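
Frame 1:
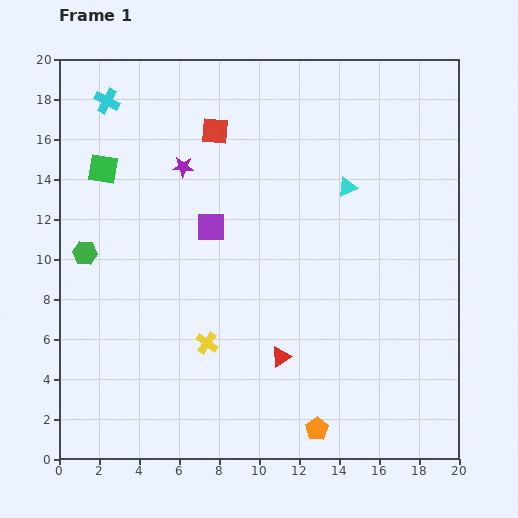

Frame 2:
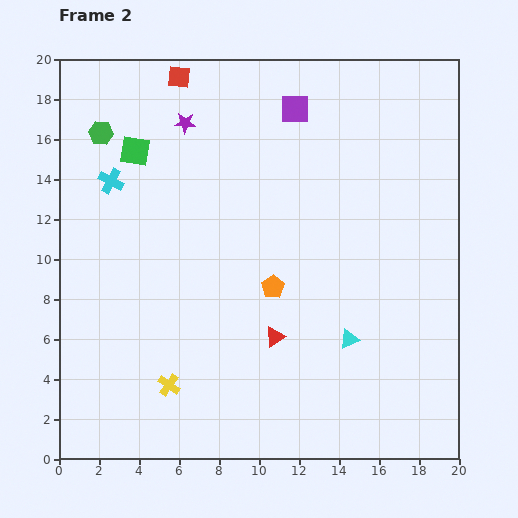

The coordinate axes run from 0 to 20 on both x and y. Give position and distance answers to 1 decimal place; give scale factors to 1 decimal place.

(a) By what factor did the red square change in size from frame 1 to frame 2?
0.8×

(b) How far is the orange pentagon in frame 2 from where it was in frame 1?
7.4

The orange pentagon moved from (12.9, 1.5) to (10.7, 8.6), a distance of √(2.2² + 7.1²) ≈ 7.4.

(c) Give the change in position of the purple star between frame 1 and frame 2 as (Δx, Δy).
(0.1, 2.2)

The purple star was at (6.2, 14.6) in frame 1 and (6.3, 16.8) in frame 2.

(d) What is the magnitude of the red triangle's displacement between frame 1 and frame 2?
1.0

The red triangle moved from (11.1, 5.1) to (10.8, 6.1), a distance of √(0.3² + 1.0²) ≈ 1.0.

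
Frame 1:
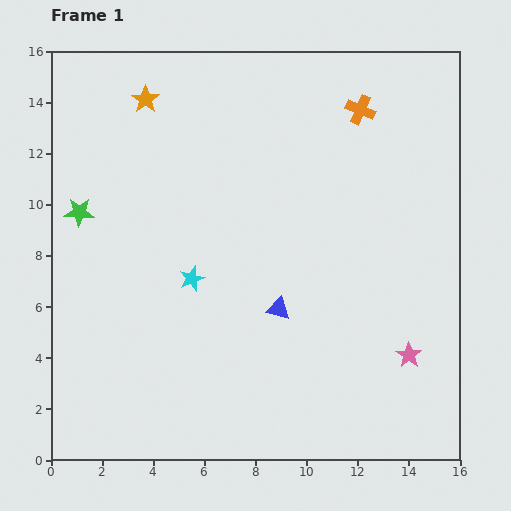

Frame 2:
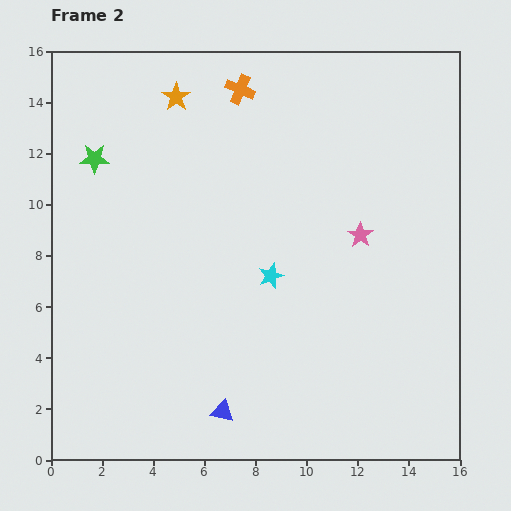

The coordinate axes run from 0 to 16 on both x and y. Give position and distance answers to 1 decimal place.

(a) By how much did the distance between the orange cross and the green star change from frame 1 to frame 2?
-5.4

Distance in frame 1: 11.7. Distance in frame 2: 6.3.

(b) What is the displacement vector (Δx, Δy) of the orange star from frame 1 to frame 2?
(1.2, 0.1)

The orange star was at (3.7, 14.1) in frame 1 and (4.9, 14.2) in frame 2.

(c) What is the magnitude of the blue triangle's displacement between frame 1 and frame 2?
4.6

The blue triangle moved from (8.9, 5.9) to (6.7, 1.9), a distance of √(2.2² + 4.0²) ≈ 4.6.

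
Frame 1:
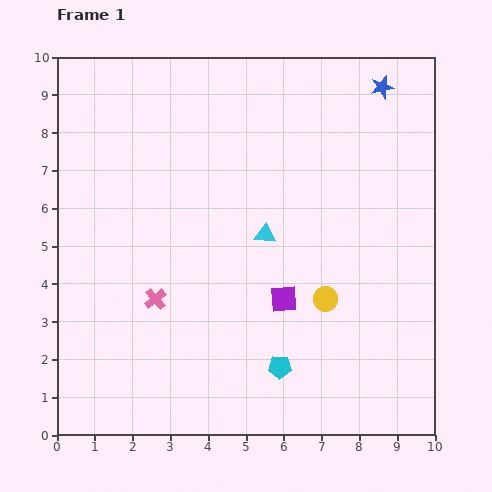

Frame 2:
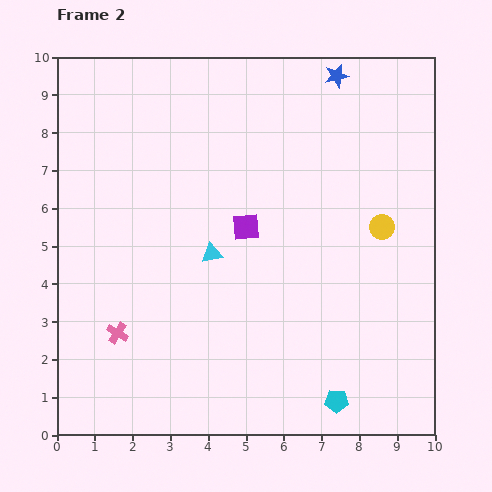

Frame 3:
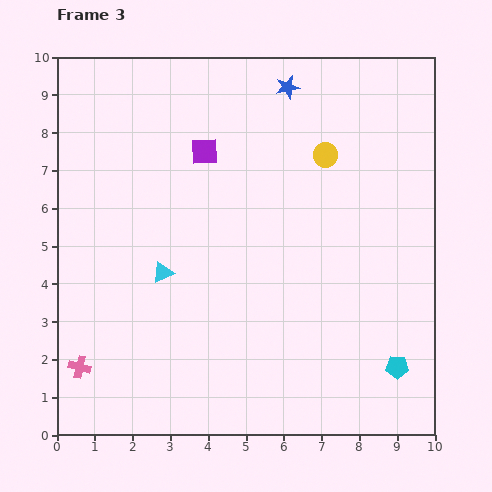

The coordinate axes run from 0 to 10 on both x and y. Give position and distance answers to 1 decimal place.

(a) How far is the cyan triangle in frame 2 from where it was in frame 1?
1.5

The cyan triangle moved from (5.5, 5.3) to (4.1, 4.8), a distance of √(1.4² + 0.5²) ≈ 1.5.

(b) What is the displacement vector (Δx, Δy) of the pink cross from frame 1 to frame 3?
(-2.0, -1.8)

The pink cross was at (2.6, 3.6) in frame 1 and (0.6, 1.8) in frame 3.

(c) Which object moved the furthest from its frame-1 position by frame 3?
the purple square

(moved 4.4; next 3.8)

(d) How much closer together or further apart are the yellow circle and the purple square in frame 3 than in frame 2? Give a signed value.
-0.4

Distance in frame 2: 3.6. Distance in frame 3: 3.2.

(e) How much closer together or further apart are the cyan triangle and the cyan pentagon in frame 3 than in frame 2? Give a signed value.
+1.6

Distance in frame 2: 5.1. Distance in frame 3: 6.7.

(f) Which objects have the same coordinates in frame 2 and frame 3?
none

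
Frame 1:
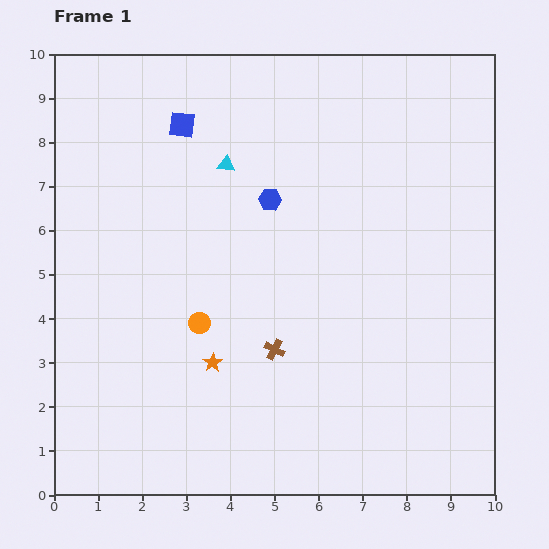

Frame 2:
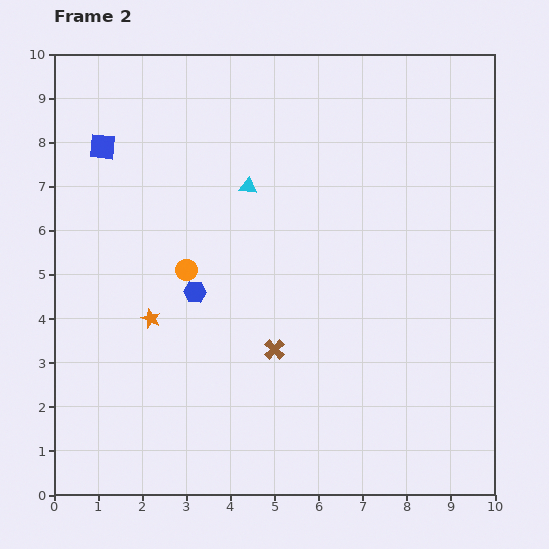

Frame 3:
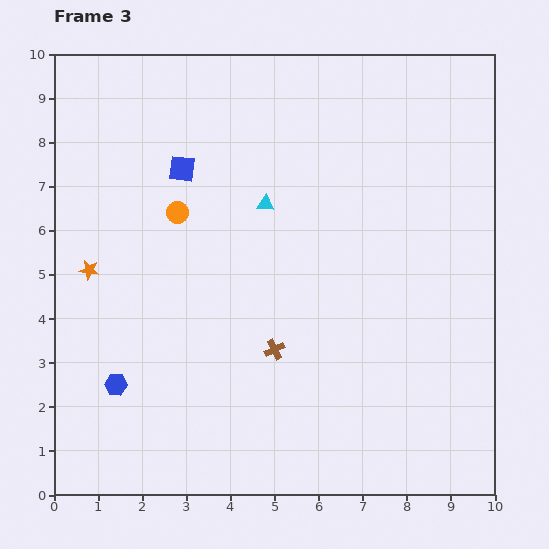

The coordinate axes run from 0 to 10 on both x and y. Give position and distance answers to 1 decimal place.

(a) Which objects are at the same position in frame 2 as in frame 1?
the brown cross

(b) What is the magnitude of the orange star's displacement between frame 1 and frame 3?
3.5

The orange star moved from (3.6, 3.0) to (0.8, 5.1), a distance of √(2.8² + 2.1²) ≈ 3.5.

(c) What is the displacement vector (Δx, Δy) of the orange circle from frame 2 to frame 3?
(-0.2, 1.3)

The orange circle was at (3.0, 5.1) in frame 2 and (2.8, 6.4) in frame 3.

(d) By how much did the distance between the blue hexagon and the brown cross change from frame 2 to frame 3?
+1.5

Distance in frame 2: 2.2. Distance in frame 3: 3.7.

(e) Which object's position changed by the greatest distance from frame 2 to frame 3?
the blue hexagon

(moved 2.8; next 1.9)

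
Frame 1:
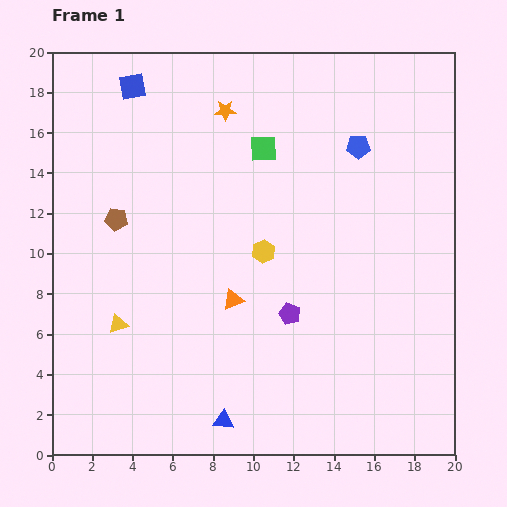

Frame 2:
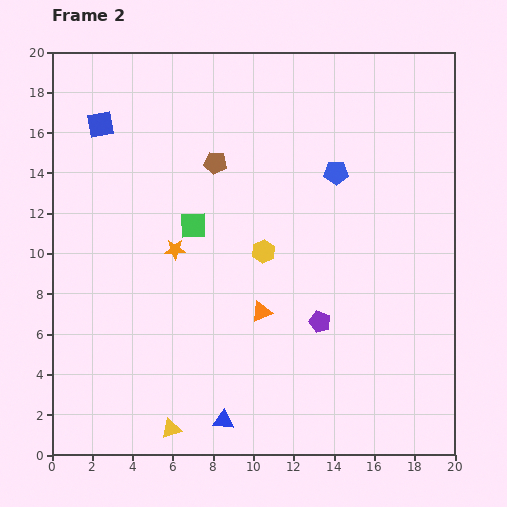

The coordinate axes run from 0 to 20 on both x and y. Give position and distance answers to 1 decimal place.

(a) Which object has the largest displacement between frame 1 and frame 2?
the orange star

(moved 7.3; next 5.8)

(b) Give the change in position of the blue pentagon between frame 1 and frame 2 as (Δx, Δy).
(-1.1, -1.3)

The blue pentagon was at (15.2, 15.3) in frame 1 and (14.1, 14.0) in frame 2.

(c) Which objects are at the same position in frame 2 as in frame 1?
the yellow hexagon, the blue triangle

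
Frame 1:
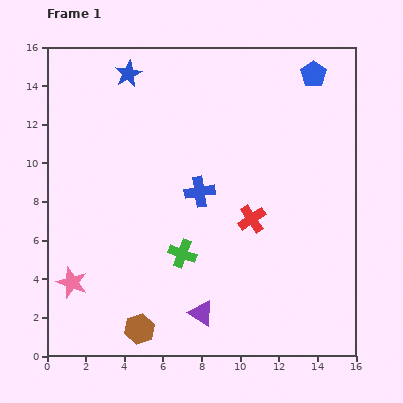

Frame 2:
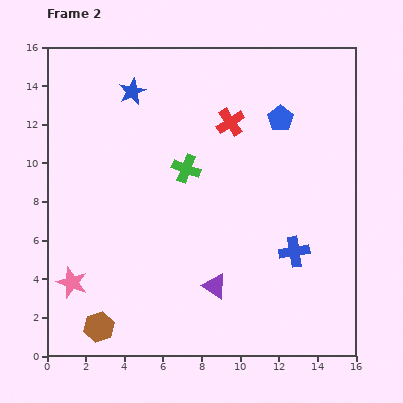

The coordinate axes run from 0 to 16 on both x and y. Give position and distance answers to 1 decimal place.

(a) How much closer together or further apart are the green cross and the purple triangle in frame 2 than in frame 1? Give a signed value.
+3.0

Distance in frame 1: 3.3. Distance in frame 2: 6.3.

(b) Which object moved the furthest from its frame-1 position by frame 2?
the blue cross

(moved 5.8; next 5.1)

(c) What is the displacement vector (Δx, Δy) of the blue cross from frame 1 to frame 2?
(4.9, -3.1)

The blue cross was at (7.9, 8.5) in frame 1 and (12.8, 5.4) in frame 2.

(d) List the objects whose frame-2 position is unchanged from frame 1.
the pink star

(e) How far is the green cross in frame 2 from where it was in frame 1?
4.4

The green cross moved from (7.0, 5.3) to (7.2, 9.7), a distance of √(0.2² + 4.4²) ≈ 4.4.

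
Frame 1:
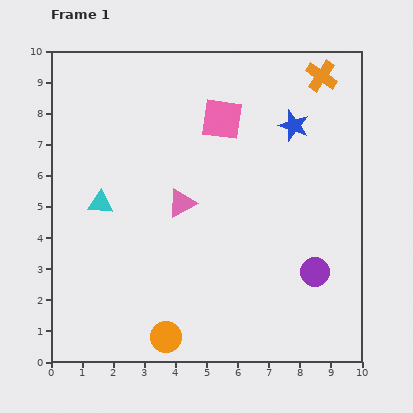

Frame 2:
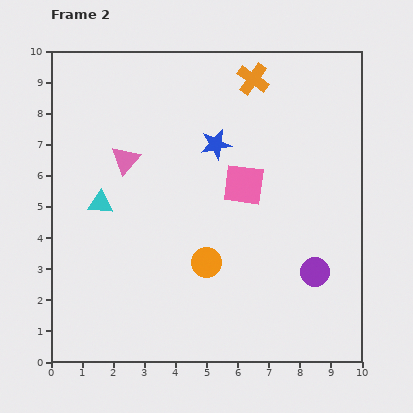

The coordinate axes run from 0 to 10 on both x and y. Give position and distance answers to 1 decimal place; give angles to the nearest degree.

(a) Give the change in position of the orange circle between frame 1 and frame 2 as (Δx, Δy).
(1.3, 2.4)

The orange circle was at (3.7, 0.8) in frame 1 and (5.0, 3.2) in frame 2.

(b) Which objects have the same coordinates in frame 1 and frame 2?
the purple circle, the cyan triangle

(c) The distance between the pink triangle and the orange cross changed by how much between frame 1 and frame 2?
-1.2

Distance in frame 1: 6.1. Distance in frame 2: 4.9.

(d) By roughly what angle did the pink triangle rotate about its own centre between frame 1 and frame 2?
21° counter-clockwise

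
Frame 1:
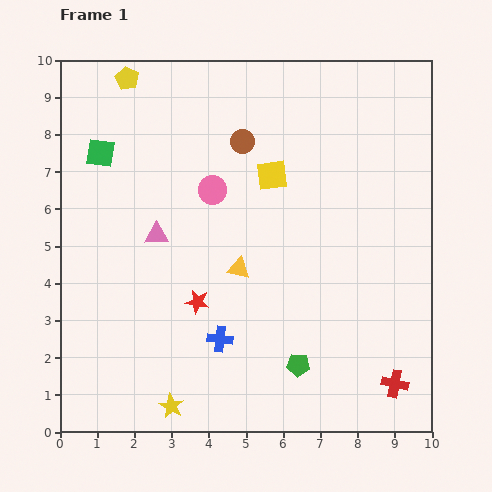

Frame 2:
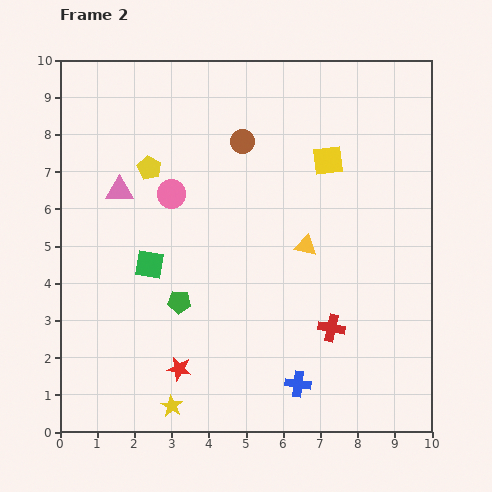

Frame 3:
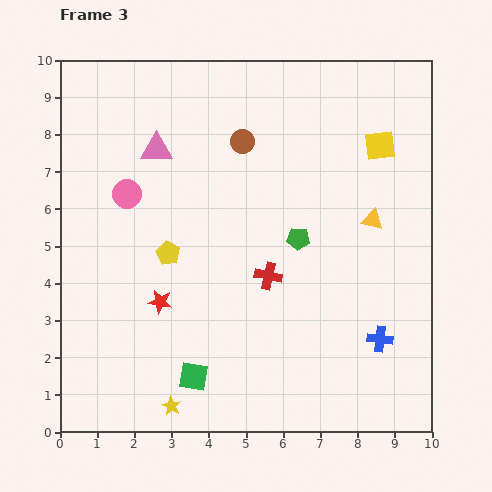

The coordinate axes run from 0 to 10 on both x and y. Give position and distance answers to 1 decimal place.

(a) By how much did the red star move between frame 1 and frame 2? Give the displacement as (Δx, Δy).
(-0.5, -1.8)

The red star was at (3.7, 3.5) in frame 1 and (3.2, 1.7) in frame 2.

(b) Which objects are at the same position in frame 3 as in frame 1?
the yellow star, the brown circle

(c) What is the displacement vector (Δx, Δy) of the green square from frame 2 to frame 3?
(1.2, -3.0)

The green square was at (2.4, 4.5) in frame 2 and (3.6, 1.5) in frame 3.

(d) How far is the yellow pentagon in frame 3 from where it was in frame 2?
2.4

The yellow pentagon moved from (2.4, 7.1) to (2.9, 4.8), a distance of √(0.5² + 2.3²) ≈ 2.4.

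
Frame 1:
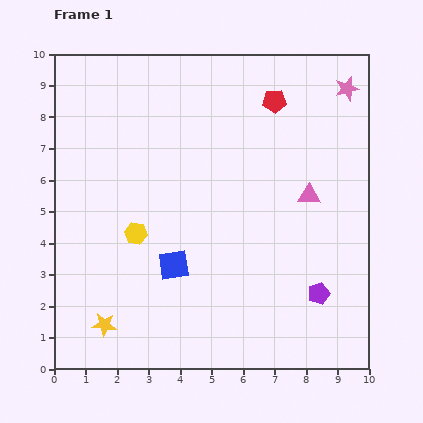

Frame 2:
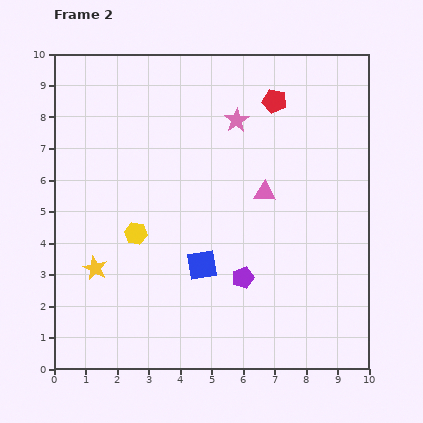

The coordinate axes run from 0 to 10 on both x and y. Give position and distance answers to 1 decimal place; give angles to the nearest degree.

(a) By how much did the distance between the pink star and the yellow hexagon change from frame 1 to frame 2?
-3.3

Distance in frame 1: 8.1. Distance in frame 2: 4.8.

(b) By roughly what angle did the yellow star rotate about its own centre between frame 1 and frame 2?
20° clockwise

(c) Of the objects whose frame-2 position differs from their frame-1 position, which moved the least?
the blue square

(moved 0.9)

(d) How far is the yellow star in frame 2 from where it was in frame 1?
1.8

The yellow star moved from (1.6, 1.4) to (1.3, 3.2), a distance of √(0.3² + 1.8²) ≈ 1.8.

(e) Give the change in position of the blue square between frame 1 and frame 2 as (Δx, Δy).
(0.9, 0.0)

The blue square was at (3.8, 3.3) in frame 1 and (4.7, 3.3) in frame 2.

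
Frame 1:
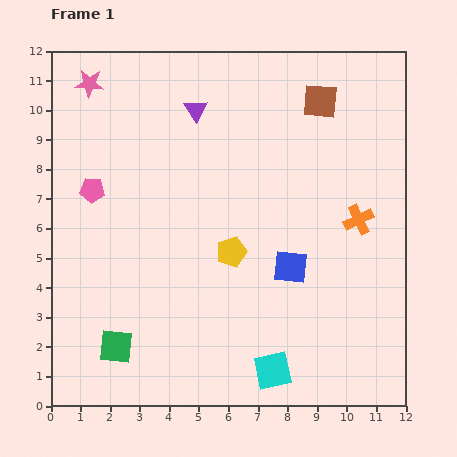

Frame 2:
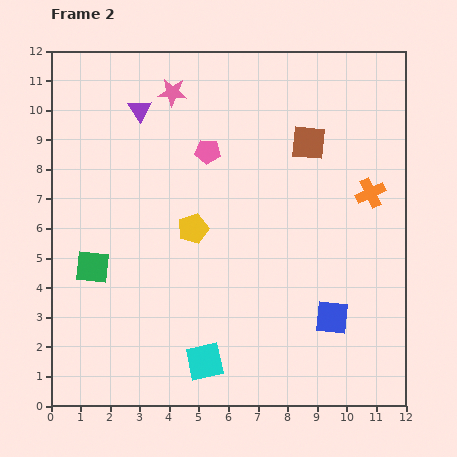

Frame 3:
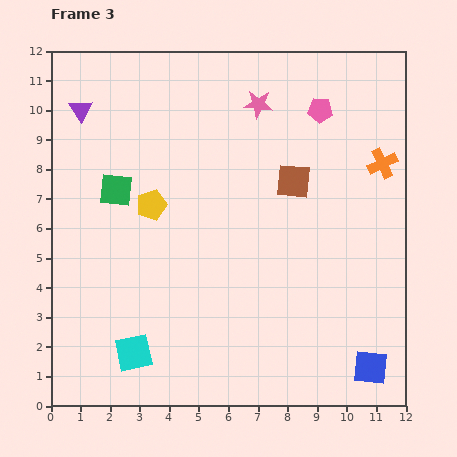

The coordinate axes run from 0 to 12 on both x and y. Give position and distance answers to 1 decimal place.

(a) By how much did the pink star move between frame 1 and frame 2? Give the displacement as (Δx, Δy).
(2.8, -0.3)

The pink star was at (1.3, 10.9) in frame 1 and (4.1, 10.6) in frame 2.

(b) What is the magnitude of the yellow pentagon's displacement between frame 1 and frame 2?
1.5

The yellow pentagon moved from (6.1, 5.2) to (4.8, 6.0), a distance of √(1.3² + 0.8²) ≈ 1.5.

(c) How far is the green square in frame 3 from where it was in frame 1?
5.3

The green square moved from (2.2, 2.0) to (2.2, 7.3), a distance of √(0.0² + 5.3²) ≈ 5.3.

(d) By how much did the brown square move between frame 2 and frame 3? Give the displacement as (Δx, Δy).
(-0.5, -1.3)

The brown square was at (8.7, 8.9) in frame 2 and (8.2, 7.6) in frame 3.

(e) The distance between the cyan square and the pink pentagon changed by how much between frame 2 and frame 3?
+3.2

Distance in frame 2: 7.1. Distance in frame 3: 10.3.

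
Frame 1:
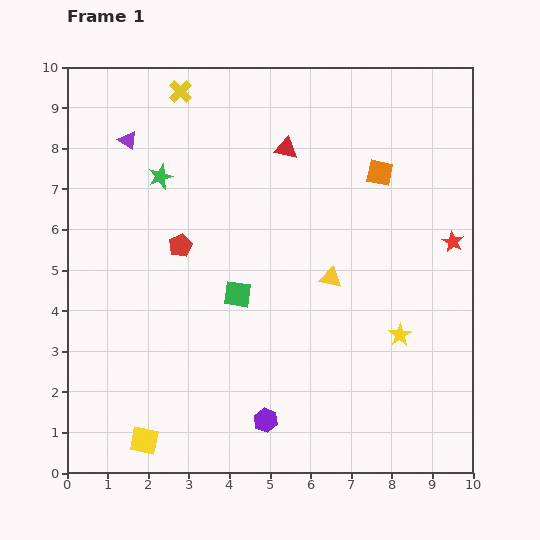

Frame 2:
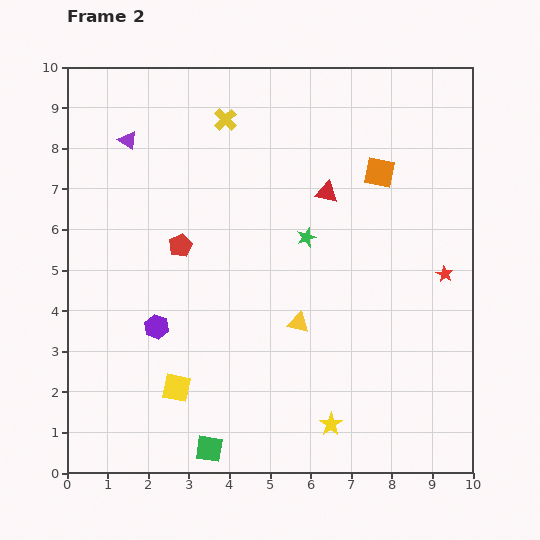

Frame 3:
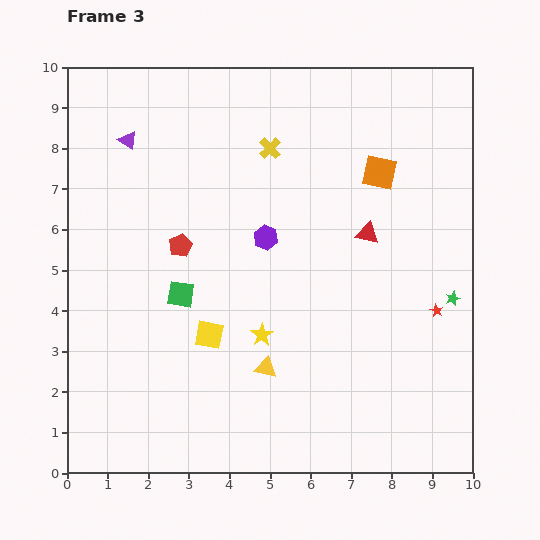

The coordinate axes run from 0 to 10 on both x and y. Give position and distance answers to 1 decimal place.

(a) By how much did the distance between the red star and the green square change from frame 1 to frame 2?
+1.7

Distance in frame 1: 5.5. Distance in frame 2: 7.2.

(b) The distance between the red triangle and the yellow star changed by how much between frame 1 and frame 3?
-1.8

Distance in frame 1: 5.4. Distance in frame 3: 3.6.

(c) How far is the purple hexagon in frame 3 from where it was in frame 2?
3.5

The purple hexagon moved from (2.2, 3.6) to (4.9, 5.8), a distance of √(2.7² + 2.2²) ≈ 3.5.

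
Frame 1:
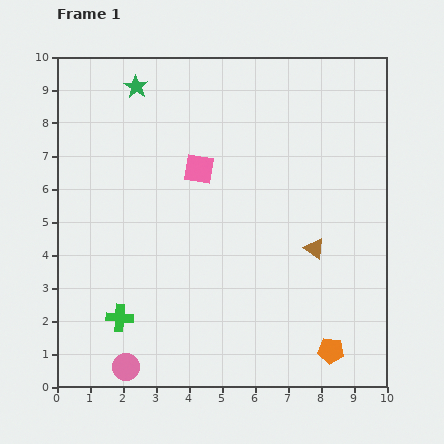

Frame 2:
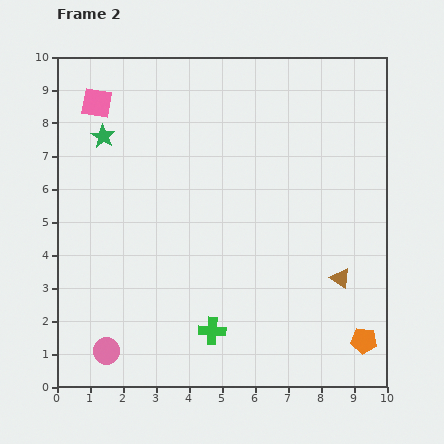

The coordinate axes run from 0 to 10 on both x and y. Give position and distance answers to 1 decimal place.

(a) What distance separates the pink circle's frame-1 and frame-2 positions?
0.8

The pink circle moved from (2.1, 0.6) to (1.5, 1.1), a distance of √(0.6² + 0.5²) ≈ 0.8.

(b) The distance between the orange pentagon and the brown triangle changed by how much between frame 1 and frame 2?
-1.1

Distance in frame 1: 3.1. Distance in frame 2: 2.0.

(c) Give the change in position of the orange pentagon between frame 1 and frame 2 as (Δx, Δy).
(1.0, 0.3)

The orange pentagon was at (8.3, 1.1) in frame 1 and (9.3, 1.4) in frame 2.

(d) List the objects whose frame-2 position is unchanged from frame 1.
none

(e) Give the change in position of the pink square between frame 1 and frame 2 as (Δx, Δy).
(-3.1, 2.0)

The pink square was at (4.3, 6.6) in frame 1 and (1.2, 8.6) in frame 2.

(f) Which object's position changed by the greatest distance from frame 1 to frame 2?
the pink square

(moved 3.7; next 2.8)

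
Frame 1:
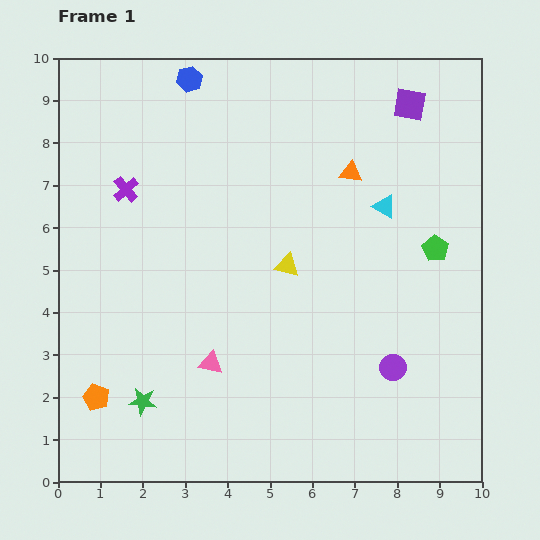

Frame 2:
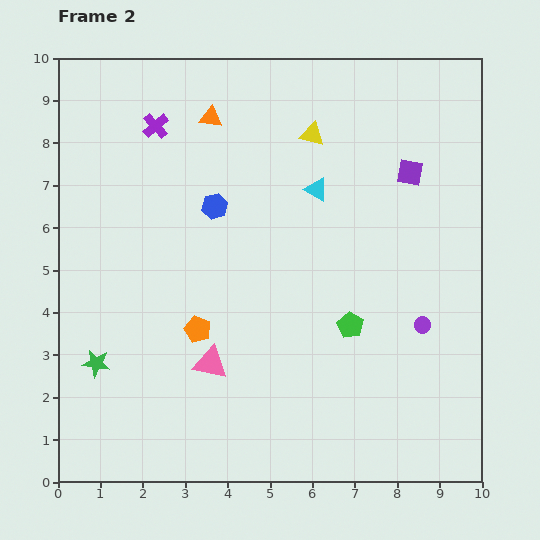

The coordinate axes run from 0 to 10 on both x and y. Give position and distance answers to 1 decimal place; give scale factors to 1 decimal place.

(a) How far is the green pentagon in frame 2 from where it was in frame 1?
2.7

The green pentagon moved from (8.9, 5.5) to (6.9, 3.7), a distance of √(2.0² + 1.8²) ≈ 2.7.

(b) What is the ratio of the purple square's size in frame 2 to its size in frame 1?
0.8×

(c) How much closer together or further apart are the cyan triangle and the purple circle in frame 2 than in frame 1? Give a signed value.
+0.3

Distance in frame 1: 3.8. Distance in frame 2: 4.1.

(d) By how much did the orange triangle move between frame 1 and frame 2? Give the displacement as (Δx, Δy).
(-3.3, 1.3)

The orange triangle was at (6.9, 7.3) in frame 1 and (3.6, 8.6) in frame 2.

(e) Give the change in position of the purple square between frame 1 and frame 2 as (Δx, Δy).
(0.0, -1.6)

The purple square was at (8.3, 8.9) in frame 1 and (8.3, 7.3) in frame 2.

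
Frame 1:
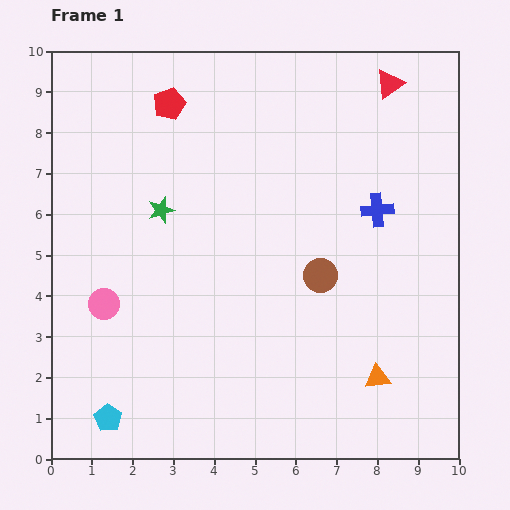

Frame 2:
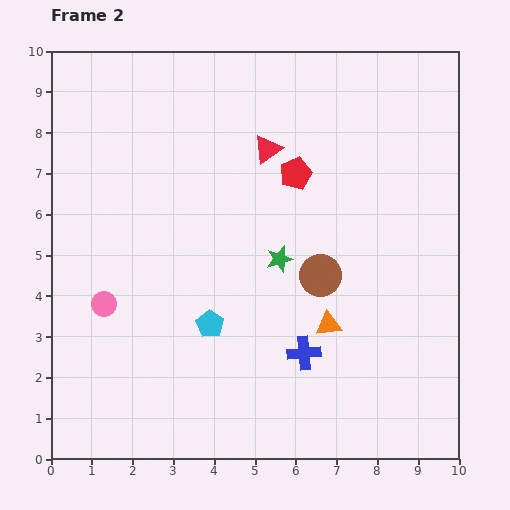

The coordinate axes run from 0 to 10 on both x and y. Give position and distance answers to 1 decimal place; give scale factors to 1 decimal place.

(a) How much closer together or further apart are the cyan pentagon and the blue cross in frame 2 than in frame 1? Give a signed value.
-5.9

Distance in frame 1: 8.3. Distance in frame 2: 2.4.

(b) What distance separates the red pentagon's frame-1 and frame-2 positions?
3.5

The red pentagon moved from (2.9, 8.7) to (6.0, 7.0), a distance of √(3.1² + 1.7²) ≈ 3.5.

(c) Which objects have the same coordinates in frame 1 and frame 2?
the brown circle, the pink circle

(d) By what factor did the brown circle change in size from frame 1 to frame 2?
1.3×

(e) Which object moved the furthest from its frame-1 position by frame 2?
the blue cross

(moved 3.9; next 3.5)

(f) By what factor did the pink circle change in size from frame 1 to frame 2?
0.8×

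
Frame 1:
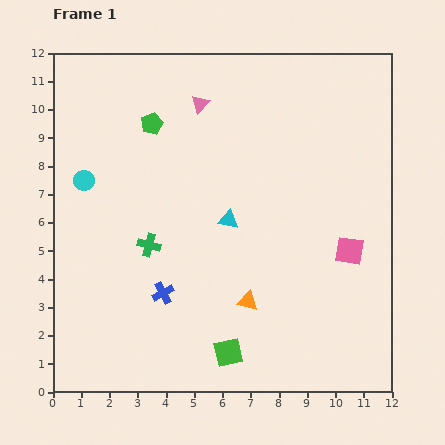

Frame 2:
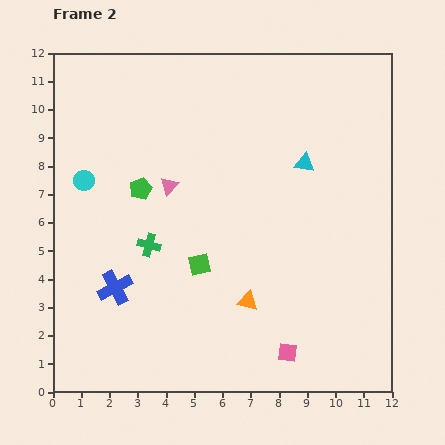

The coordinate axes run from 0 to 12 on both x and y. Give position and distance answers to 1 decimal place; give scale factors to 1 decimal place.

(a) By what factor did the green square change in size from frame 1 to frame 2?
0.8×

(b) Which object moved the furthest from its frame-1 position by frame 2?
the pink square

(moved 4.2; next 3.4)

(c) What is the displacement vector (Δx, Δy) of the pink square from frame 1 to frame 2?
(-2.2, -3.6)

The pink square was at (10.5, 5.0) in frame 1 and (8.3, 1.4) in frame 2.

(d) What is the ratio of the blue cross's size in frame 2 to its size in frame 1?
1.6×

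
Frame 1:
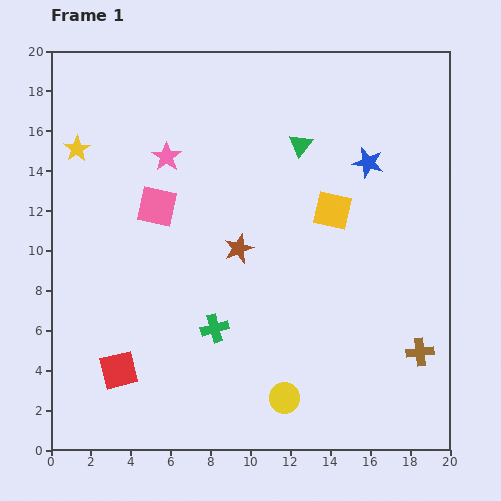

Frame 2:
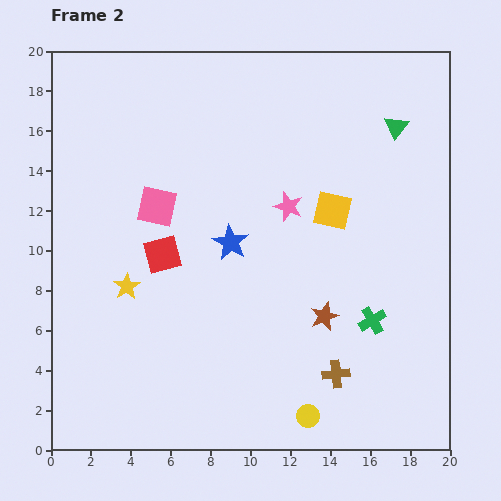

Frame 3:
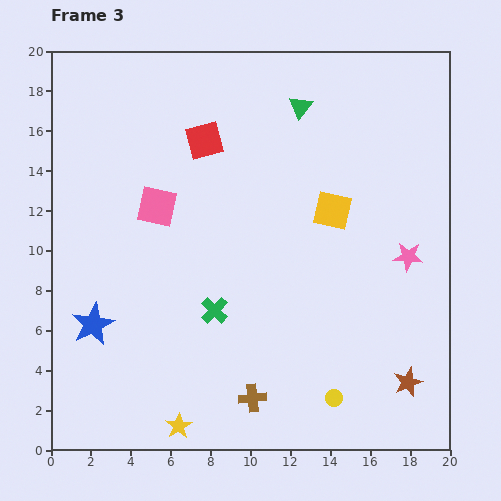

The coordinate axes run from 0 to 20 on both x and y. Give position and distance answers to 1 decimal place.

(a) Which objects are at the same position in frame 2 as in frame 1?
the pink square, the yellow square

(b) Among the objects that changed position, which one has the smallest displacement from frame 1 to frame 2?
the yellow circle

(moved 1.5)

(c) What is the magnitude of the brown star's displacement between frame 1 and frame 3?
10.8

The brown star moved from (9.4, 10.1) to (17.9, 3.4), a distance of √(8.5² + 6.7²) ≈ 10.8.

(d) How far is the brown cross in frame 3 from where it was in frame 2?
4.4

The brown cross moved from (14.3, 3.8) to (10.1, 2.6), a distance of √(4.2² + 1.2²) ≈ 4.4.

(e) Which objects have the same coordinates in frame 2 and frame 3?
the pink square, the yellow square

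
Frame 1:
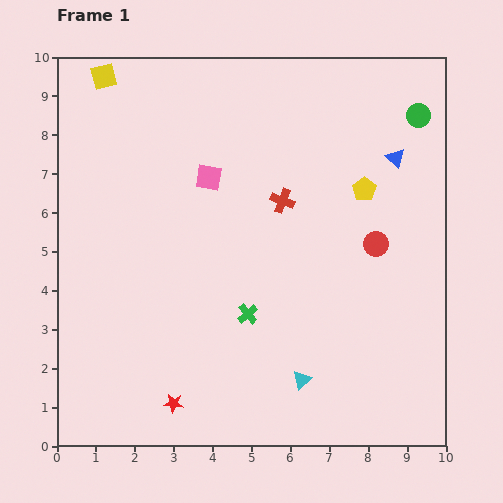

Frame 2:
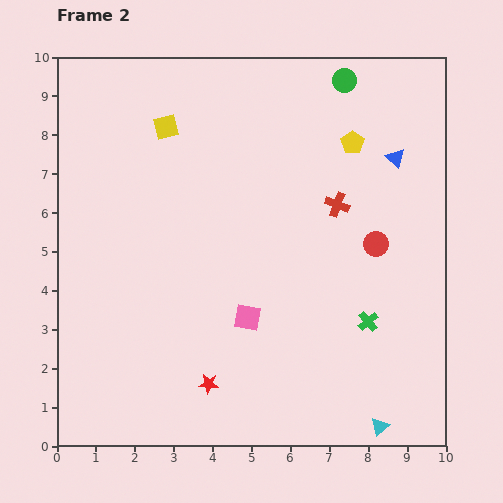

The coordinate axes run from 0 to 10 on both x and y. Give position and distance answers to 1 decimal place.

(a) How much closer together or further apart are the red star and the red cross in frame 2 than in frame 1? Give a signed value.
-0.2

Distance in frame 1: 5.9. Distance in frame 2: 5.7.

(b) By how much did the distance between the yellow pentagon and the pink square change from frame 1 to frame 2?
+1.2

Distance in frame 1: 4.0. Distance in frame 2: 5.2.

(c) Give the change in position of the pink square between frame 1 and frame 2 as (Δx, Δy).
(1.0, -3.6)

The pink square was at (3.9, 6.9) in frame 1 and (4.9, 3.3) in frame 2.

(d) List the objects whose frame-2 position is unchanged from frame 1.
the red circle, the blue triangle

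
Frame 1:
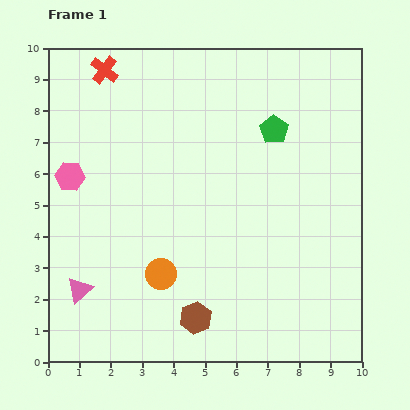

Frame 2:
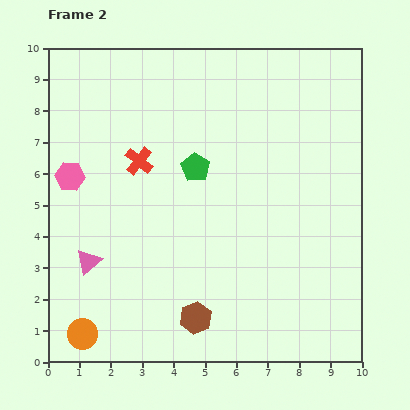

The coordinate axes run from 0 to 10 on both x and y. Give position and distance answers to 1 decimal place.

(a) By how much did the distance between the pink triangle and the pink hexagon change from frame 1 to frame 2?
-0.8

Distance in frame 1: 3.6. Distance in frame 2: 2.8.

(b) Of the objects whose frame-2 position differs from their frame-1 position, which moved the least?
the pink triangle

(moved 0.9)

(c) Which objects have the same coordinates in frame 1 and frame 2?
the brown hexagon, the pink hexagon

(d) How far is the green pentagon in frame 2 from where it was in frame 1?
2.8

The green pentagon moved from (7.2, 7.4) to (4.7, 6.2), a distance of √(2.5² + 1.2²) ≈ 2.8.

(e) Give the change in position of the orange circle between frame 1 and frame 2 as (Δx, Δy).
(-2.5, -1.9)

The orange circle was at (3.6, 2.8) in frame 1 and (1.1, 0.9) in frame 2.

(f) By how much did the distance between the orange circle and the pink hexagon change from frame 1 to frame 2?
+0.8

Distance in frame 1: 4.2. Distance in frame 2: 5.0.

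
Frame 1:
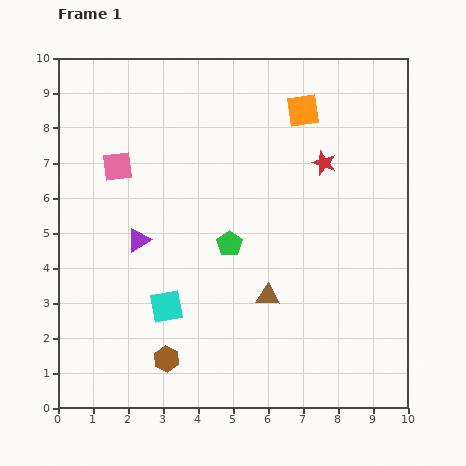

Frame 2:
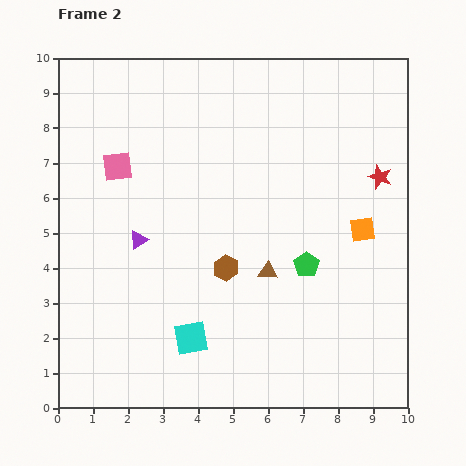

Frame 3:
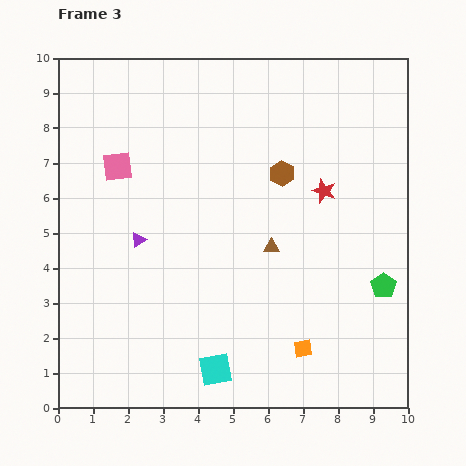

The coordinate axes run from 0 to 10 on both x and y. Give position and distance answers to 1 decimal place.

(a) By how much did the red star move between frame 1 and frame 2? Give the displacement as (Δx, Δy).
(1.6, -0.4)

The red star was at (7.6, 7.0) in frame 1 and (9.2, 6.6) in frame 2.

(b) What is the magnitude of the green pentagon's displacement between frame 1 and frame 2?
2.3

The green pentagon moved from (4.9, 4.7) to (7.1, 4.1), a distance of √(2.2² + 0.6²) ≈ 2.3.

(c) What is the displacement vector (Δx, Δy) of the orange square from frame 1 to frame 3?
(0.0, -6.8)

The orange square was at (7.0, 8.5) in frame 1 and (7.0, 1.7) in frame 3.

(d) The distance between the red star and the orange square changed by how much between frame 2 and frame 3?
+2.9

Distance in frame 2: 1.6. Distance in frame 3: 4.5.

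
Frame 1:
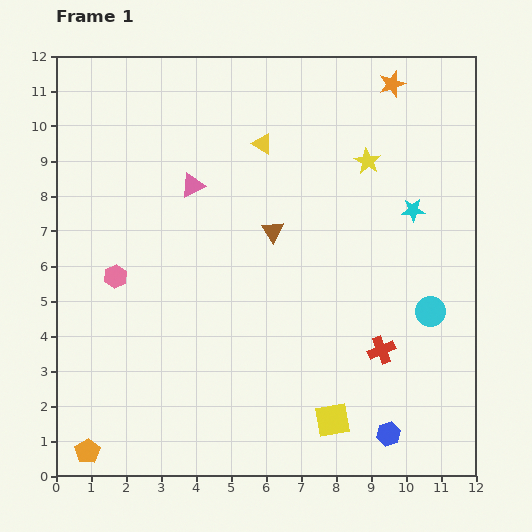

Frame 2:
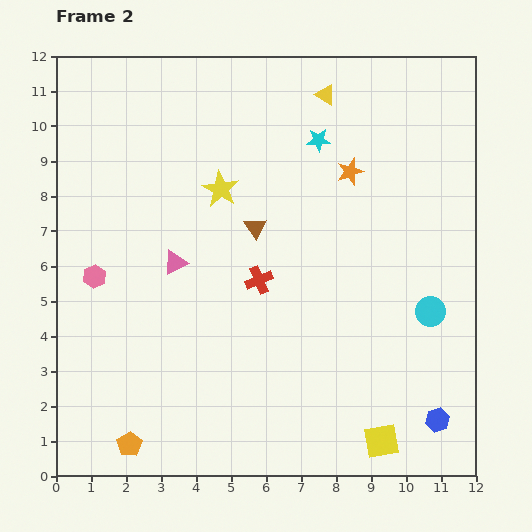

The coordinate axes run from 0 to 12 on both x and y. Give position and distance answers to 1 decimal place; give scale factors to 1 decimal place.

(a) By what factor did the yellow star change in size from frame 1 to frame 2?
1.4×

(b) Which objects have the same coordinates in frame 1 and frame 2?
the cyan circle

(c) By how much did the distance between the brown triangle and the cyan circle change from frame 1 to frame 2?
+0.4

Distance in frame 1: 5.1. Distance in frame 2: 5.5.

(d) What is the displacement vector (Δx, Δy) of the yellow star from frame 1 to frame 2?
(-4.2, -0.8)

The yellow star was at (8.9, 9.0) in frame 1 and (4.7, 8.2) in frame 2.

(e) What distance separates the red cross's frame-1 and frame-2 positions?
4.0

The red cross moved from (9.3, 3.6) to (5.8, 5.6), a distance of √(3.5² + 2.0²) ≈ 4.0.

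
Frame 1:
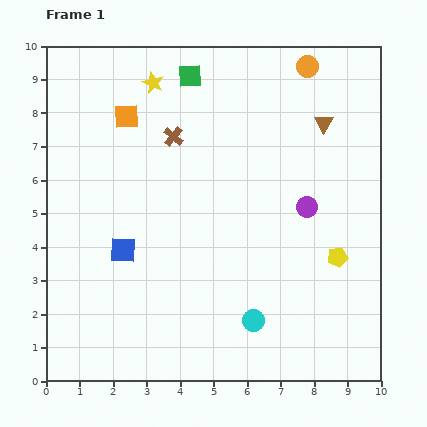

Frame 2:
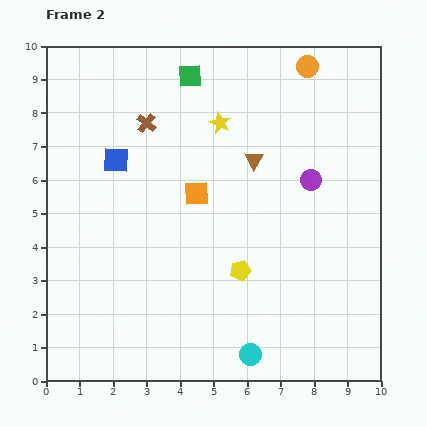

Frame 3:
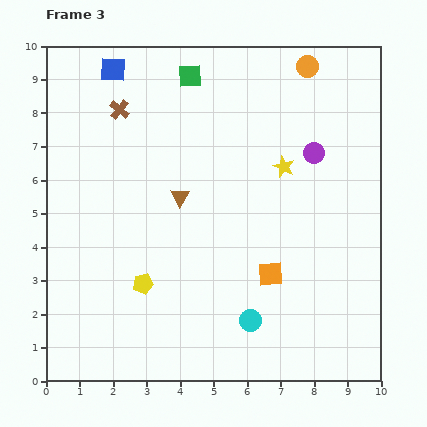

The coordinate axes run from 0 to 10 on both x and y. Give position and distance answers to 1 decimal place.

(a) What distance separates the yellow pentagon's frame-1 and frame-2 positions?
2.9

The yellow pentagon moved from (8.7, 3.7) to (5.8, 3.3), a distance of √(2.9² + 0.4²) ≈ 2.9.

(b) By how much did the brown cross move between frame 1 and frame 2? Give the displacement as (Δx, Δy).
(-0.8, 0.4)

The brown cross was at (3.8, 7.3) in frame 1 and (3.0, 7.7) in frame 2.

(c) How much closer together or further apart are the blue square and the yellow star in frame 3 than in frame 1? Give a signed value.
+0.8

Distance in frame 1: 5.1. Distance in frame 3: 5.9.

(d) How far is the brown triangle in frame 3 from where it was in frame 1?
4.8

The brown triangle moved from (8.3, 7.7) to (4.0, 5.5), a distance of √(4.3² + 2.2²) ≈ 4.8.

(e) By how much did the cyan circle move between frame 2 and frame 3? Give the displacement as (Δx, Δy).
(0.0, 1.0)

The cyan circle was at (6.1, 0.8) in frame 2 and (6.1, 1.8) in frame 3.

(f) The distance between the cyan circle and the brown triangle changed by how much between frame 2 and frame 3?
-1.5

Distance in frame 2: 5.8. Distance in frame 3: 4.3.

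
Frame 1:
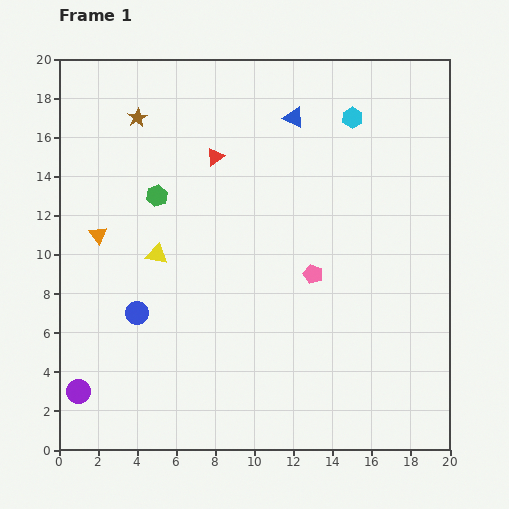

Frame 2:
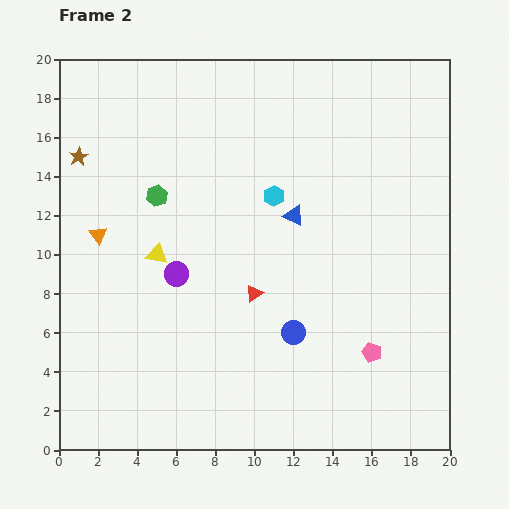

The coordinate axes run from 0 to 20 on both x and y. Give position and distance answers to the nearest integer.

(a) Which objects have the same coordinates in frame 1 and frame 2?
the orange triangle, the green hexagon, the yellow triangle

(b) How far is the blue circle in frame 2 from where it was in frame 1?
8

The blue circle moved from (4, 7) to (12, 6), a distance of √(8² + 1²) ≈ 8.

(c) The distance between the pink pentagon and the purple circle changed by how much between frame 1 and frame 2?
-2

Distance in frame 1: 13. Distance in frame 2: 11.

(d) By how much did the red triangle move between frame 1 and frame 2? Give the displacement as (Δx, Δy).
(2, -7)

The red triangle was at (8, 15) in frame 1 and (10, 8) in frame 2.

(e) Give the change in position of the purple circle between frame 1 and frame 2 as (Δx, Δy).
(5, 6)

The purple circle was at (1, 3) in frame 1 and (6, 9) in frame 2.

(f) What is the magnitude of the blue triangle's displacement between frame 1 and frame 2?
5

The blue triangle moved from (12, 17) to (12, 12), a distance of √(0² + 5²) ≈ 5.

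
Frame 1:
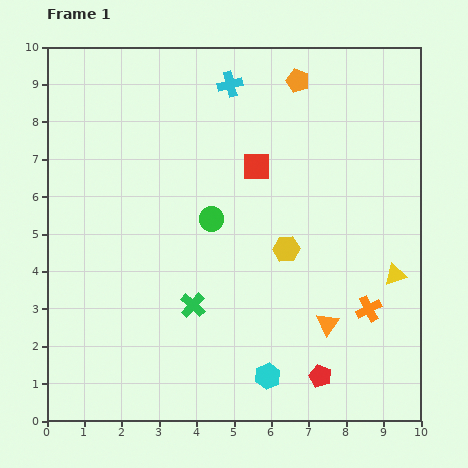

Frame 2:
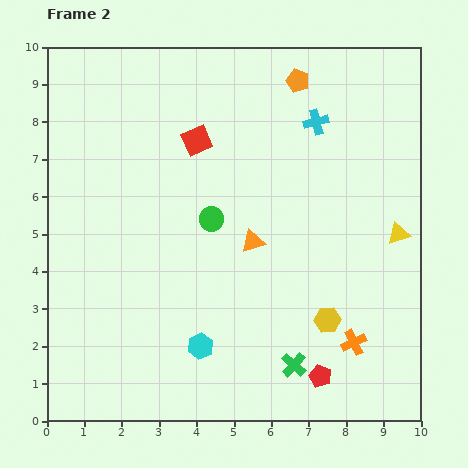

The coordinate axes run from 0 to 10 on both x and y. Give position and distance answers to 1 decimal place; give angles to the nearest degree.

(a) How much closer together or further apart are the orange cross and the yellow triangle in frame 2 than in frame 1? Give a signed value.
+2.0

Distance in frame 1: 1.1. Distance in frame 2: 3.1.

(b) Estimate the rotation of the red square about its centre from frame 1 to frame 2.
23° counter-clockwise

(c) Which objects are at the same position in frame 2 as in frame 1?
the orange pentagon, the red pentagon, the green circle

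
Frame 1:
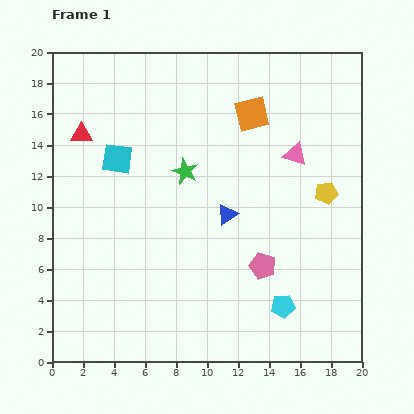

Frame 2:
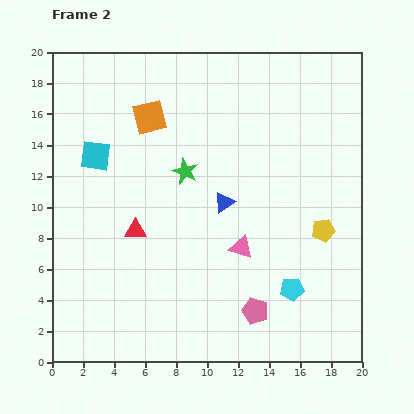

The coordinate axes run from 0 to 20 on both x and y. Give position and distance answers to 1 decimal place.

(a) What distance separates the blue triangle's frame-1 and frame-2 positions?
0.8

The blue triangle moved from (11.3, 9.5) to (11.1, 10.3), a distance of √(0.2² + 0.8²) ≈ 0.8.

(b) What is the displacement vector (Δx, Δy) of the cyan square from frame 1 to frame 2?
(-1.4, 0.2)

The cyan square was at (4.2, 13.1) in frame 1 and (2.8, 13.3) in frame 2.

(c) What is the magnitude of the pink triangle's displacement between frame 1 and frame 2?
6.9

The pink triangle moved from (15.7, 13.4) to (12.2, 7.4), a distance of √(3.5² + 6.0²) ≈ 6.9.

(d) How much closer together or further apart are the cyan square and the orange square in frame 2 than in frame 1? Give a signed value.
-4.9

Distance in frame 1: 9.2. Distance in frame 2: 4.3.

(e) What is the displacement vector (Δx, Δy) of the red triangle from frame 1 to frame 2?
(3.5, -6.2)

The red triangle was at (1.9, 14.7) in frame 1 and (5.4, 8.5) in frame 2.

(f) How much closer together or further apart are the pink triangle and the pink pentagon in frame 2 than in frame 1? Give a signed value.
-3.3

Distance in frame 1: 7.5. Distance in frame 2: 4.2.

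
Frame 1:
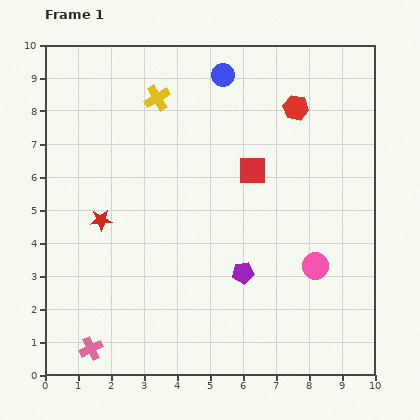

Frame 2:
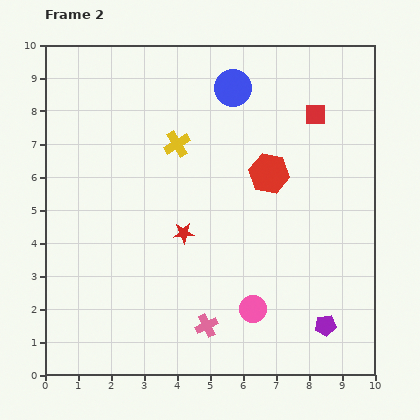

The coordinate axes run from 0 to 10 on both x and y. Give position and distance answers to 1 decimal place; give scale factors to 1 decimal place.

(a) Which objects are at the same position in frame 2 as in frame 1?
none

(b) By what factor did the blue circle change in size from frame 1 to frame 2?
1.6×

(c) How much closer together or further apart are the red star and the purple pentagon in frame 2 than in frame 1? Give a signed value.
+0.5

Distance in frame 1: 4.6. Distance in frame 2: 5.1.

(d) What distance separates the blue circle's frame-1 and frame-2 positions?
0.5

The blue circle moved from (5.4, 9.1) to (5.7, 8.7), a distance of √(0.3² + 0.4²) ≈ 0.5.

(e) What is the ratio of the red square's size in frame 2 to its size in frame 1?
0.7×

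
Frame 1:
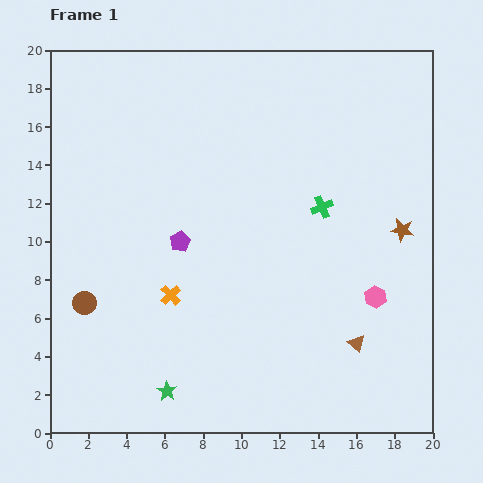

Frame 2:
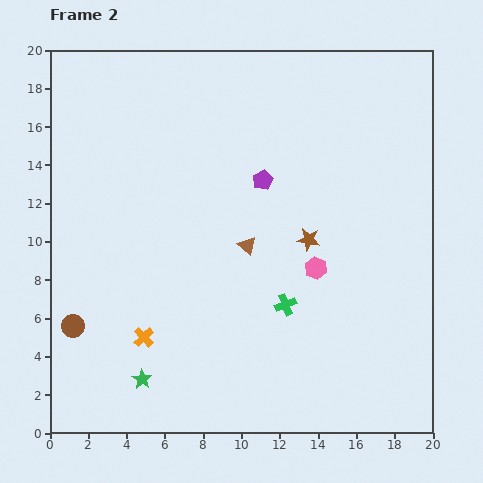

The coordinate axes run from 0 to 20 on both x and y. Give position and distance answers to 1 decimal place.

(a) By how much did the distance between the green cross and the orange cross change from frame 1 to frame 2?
-1.5

Distance in frame 1: 9.1. Distance in frame 2: 7.6.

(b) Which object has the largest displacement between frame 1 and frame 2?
the brown triangle

(moved 7.6; next 5.4)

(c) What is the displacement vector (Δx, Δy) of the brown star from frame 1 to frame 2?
(-4.9, -0.5)

The brown star was at (18.4, 10.6) in frame 1 and (13.5, 10.1) in frame 2.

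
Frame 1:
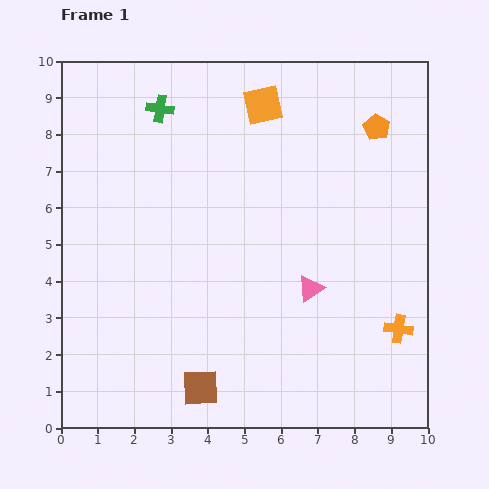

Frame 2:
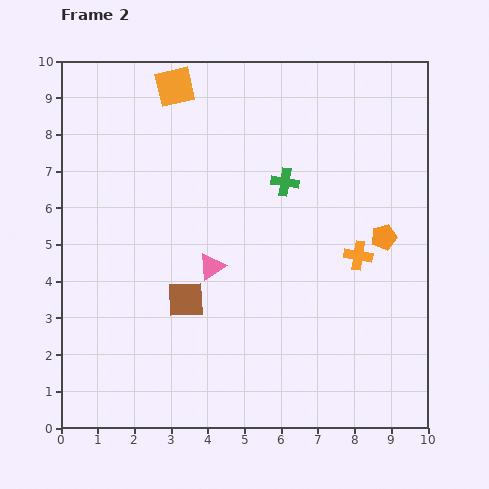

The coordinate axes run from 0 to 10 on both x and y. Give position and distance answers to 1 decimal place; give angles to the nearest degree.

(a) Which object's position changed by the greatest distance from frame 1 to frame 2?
the green cross

(moved 3.9; next 3.0)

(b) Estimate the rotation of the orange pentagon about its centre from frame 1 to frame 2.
27° clockwise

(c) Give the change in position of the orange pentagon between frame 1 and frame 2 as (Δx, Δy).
(0.2, -3.0)

The orange pentagon was at (8.6, 8.2) in frame 1 and (8.8, 5.2) in frame 2.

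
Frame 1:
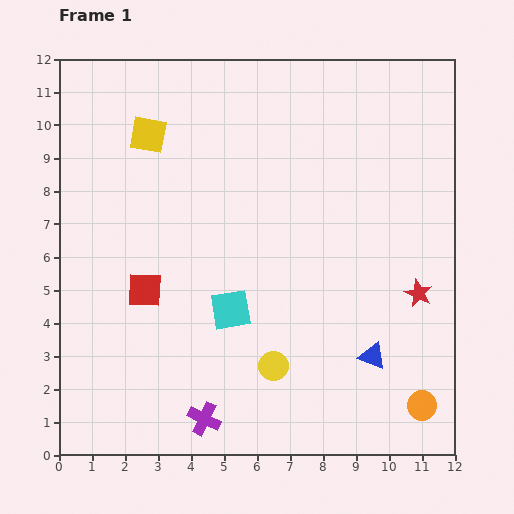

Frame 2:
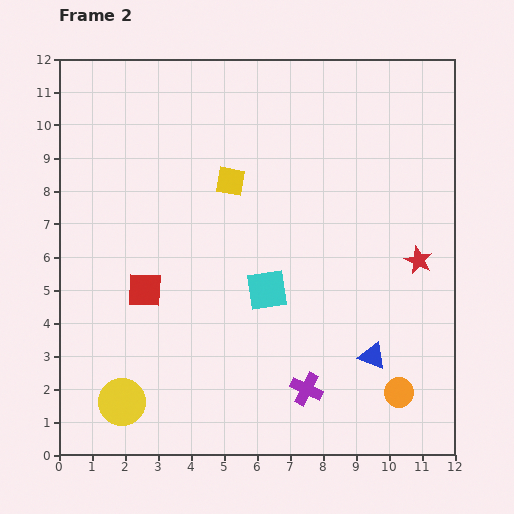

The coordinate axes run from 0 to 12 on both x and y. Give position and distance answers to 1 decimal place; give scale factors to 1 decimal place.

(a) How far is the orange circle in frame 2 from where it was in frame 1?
0.8

The orange circle moved from (11.0, 1.5) to (10.3, 1.9), a distance of √(0.7² + 0.4²) ≈ 0.8.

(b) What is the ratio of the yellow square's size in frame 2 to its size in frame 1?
0.8×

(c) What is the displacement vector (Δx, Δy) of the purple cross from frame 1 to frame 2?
(3.1, 0.9)

The purple cross was at (4.4, 1.1) in frame 1 and (7.5, 2.0) in frame 2.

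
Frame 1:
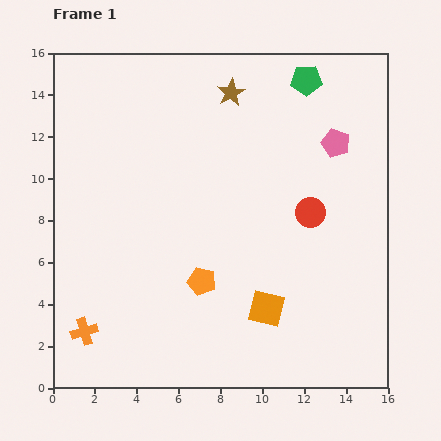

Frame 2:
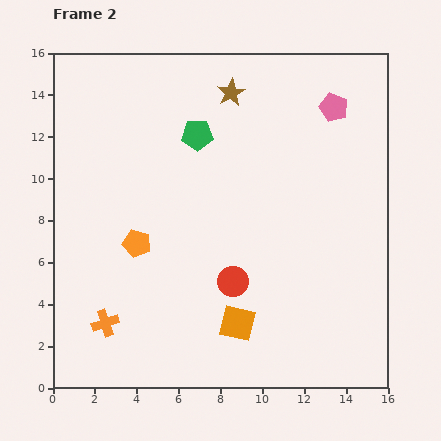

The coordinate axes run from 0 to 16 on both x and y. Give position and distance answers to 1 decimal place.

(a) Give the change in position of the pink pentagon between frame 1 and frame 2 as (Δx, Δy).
(-0.1, 1.7)

The pink pentagon was at (13.5, 11.7) in frame 1 and (13.4, 13.4) in frame 2.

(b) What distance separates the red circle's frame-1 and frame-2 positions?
5.0

The red circle moved from (12.3, 8.4) to (8.6, 5.1), a distance of √(3.7² + 3.3²) ≈ 5.0.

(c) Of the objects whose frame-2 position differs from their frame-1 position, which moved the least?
the orange cross

(moved 1.1)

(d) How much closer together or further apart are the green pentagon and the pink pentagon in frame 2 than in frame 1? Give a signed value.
+3.3

Distance in frame 1: 3.3. Distance in frame 2: 6.6.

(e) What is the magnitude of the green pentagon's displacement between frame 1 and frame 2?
5.8

The green pentagon moved from (12.1, 14.7) to (6.9, 12.1), a distance of √(5.2² + 2.6²) ≈ 5.8.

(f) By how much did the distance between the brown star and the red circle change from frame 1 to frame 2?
+2.1

Distance in frame 1: 6.9. Distance in frame 2: 9.0.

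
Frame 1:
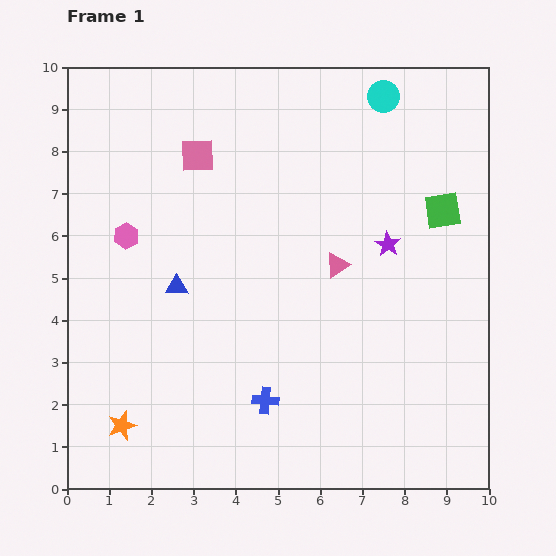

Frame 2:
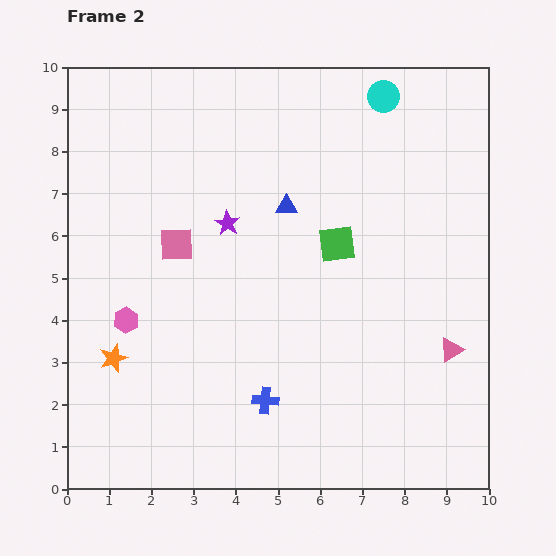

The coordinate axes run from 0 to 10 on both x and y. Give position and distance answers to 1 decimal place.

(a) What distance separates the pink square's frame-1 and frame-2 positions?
2.2

The pink square moved from (3.1, 7.9) to (2.6, 5.8), a distance of √(0.5² + 2.1²) ≈ 2.2.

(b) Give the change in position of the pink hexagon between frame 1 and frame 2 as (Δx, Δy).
(0.0, -2.0)

The pink hexagon was at (1.4, 6.0) in frame 1 and (1.4, 4.0) in frame 2.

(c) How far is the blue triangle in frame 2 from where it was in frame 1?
3.2

The blue triangle moved from (2.6, 4.8) to (5.2, 6.7), a distance of √(2.6² + 1.9²) ≈ 3.2.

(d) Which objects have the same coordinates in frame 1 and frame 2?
the cyan circle, the blue cross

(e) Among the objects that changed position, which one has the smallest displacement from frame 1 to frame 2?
the orange star

(moved 1.6)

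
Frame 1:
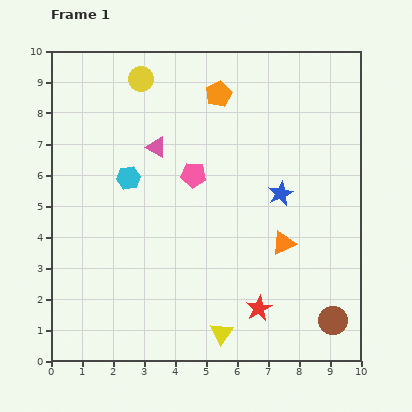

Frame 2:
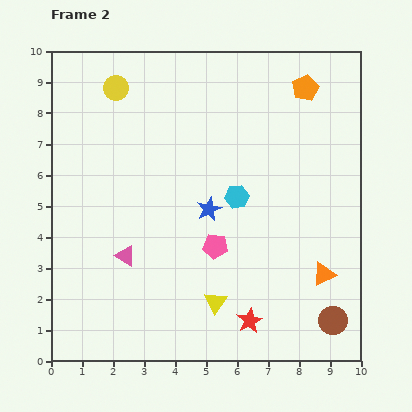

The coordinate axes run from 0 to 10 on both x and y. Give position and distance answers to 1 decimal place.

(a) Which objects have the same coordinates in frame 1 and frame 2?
the brown circle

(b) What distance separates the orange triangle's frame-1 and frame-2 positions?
1.6

The orange triangle moved from (7.5, 3.8) to (8.8, 2.8), a distance of √(1.3² + 1.0²) ≈ 1.6.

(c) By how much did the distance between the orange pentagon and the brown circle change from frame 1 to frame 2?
-0.6

Distance in frame 1: 8.2. Distance in frame 2: 7.6.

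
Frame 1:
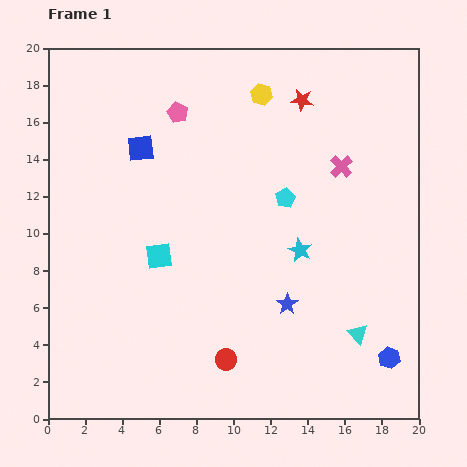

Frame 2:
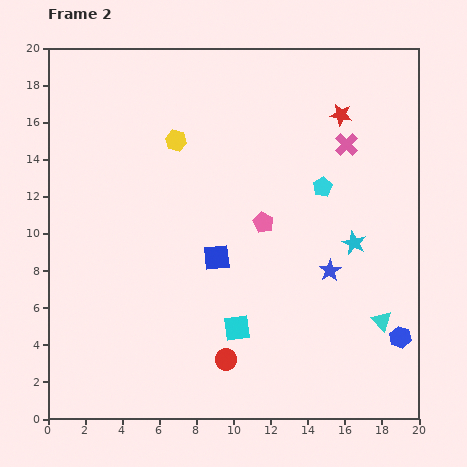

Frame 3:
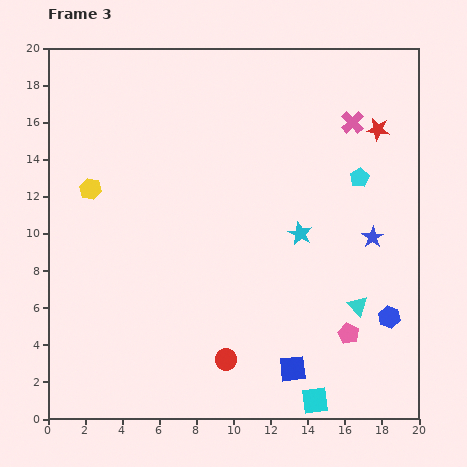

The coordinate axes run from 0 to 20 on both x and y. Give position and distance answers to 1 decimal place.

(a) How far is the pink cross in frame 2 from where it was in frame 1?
1.2

The pink cross moved from (15.8, 13.6) to (16.1, 14.8), a distance of √(0.3² + 1.2²) ≈ 1.2.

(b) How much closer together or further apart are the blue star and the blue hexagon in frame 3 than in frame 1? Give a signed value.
-1.8

Distance in frame 1: 6.2. Distance in frame 3: 4.4.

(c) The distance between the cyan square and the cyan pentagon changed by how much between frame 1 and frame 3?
+4.7

Distance in frame 1: 7.5. Distance in frame 3: 12.2.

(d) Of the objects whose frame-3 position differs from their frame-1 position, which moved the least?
the cyan star

(moved 0.9)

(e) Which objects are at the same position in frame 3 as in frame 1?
the red circle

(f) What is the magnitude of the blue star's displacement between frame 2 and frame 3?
2.9

The blue star moved from (15.2, 8.0) to (17.5, 9.8), a distance of √(2.3² + 1.8²) ≈ 2.9.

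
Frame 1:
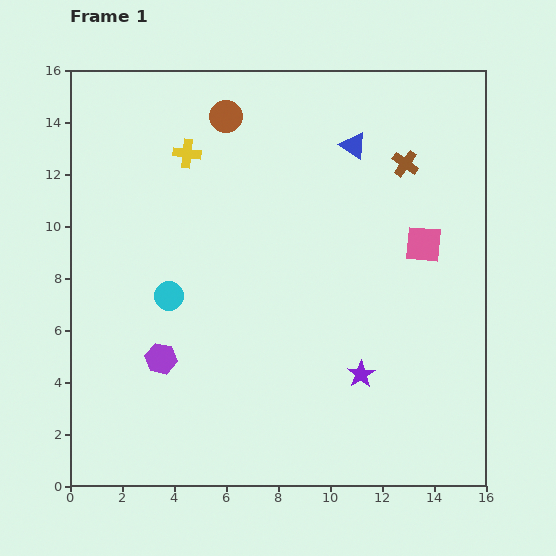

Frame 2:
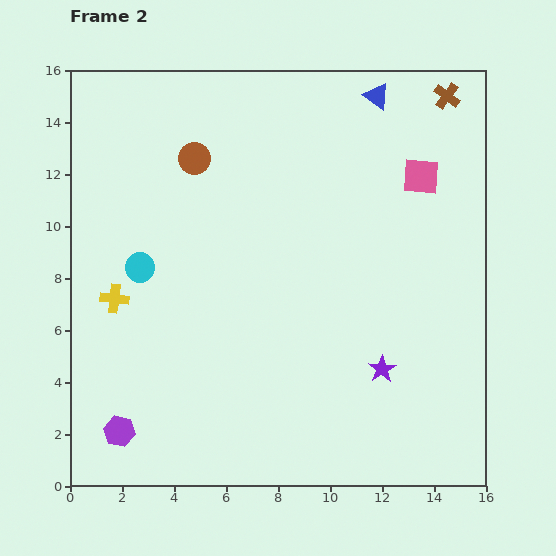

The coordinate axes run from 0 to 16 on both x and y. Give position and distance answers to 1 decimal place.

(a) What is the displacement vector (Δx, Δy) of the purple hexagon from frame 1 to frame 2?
(-1.6, -2.8)

The purple hexagon was at (3.5, 4.9) in frame 1 and (1.9, 2.1) in frame 2.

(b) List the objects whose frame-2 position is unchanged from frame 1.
none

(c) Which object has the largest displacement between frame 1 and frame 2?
the yellow cross

(moved 6.3; next 3.2)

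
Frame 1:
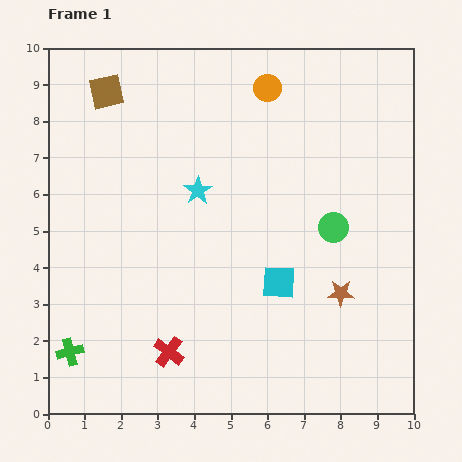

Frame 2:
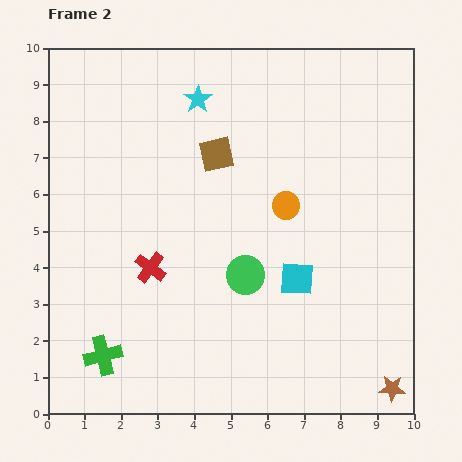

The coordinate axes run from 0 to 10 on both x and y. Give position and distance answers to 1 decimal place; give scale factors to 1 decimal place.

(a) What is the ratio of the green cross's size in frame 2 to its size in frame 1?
1.5×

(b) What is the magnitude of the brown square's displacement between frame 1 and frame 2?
3.4

The brown square moved from (1.6, 8.8) to (4.6, 7.1), a distance of √(3.0² + 1.7²) ≈ 3.4.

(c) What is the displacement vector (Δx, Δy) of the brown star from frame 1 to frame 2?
(1.4, -2.6)

The brown star was at (8.0, 3.3) in frame 1 and (9.4, 0.7) in frame 2.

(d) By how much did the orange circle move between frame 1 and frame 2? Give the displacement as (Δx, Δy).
(0.5, -3.2)

The orange circle was at (6.0, 8.9) in frame 1 and (6.5, 5.7) in frame 2.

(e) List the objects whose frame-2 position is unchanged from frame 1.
none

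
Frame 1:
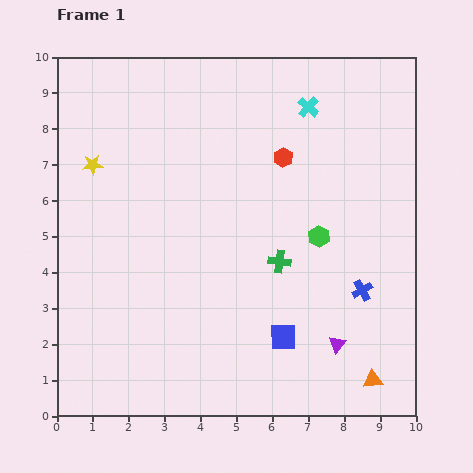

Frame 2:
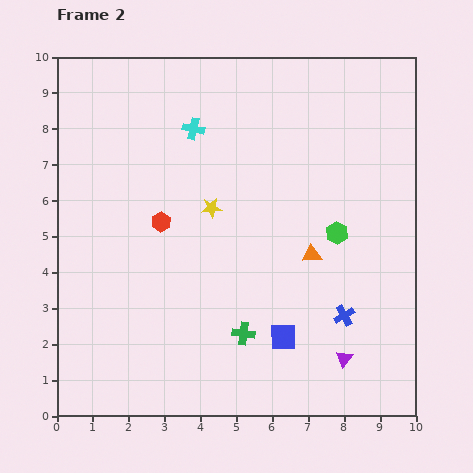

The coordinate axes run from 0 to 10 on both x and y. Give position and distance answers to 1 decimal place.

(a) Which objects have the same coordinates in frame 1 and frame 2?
the blue square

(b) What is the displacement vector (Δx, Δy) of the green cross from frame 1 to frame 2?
(-1.0, -2.0)

The green cross was at (6.2, 4.3) in frame 1 and (5.2, 2.3) in frame 2.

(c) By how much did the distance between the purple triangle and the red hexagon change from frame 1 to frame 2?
+1.0

Distance in frame 1: 5.4. Distance in frame 2: 6.4.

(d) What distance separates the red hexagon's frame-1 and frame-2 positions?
3.8

The red hexagon moved from (6.3, 7.2) to (2.9, 5.4), a distance of √(3.4² + 1.8²) ≈ 3.8.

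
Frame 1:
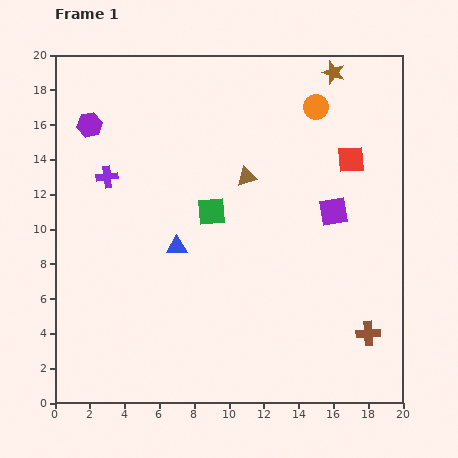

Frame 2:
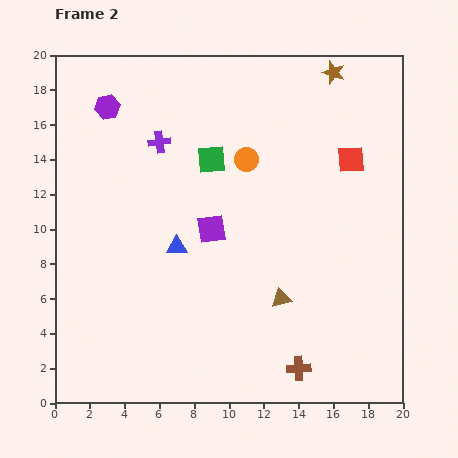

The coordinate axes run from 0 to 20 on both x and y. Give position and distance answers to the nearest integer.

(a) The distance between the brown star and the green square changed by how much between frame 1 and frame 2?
-2

Distance in frame 1: 11. Distance in frame 2: 9.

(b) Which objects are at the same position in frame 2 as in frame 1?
the red square, the brown star, the blue triangle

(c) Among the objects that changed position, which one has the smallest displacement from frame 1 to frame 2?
the purple hexagon

(moved 1)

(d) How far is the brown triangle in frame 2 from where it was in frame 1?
7

The brown triangle moved from (11, 13) to (13, 6), a distance of √(2² + 7²) ≈ 7.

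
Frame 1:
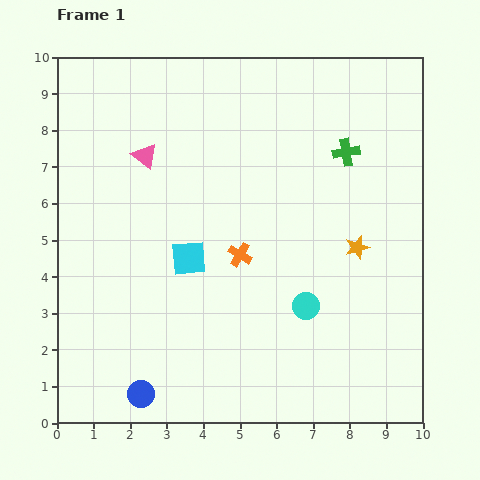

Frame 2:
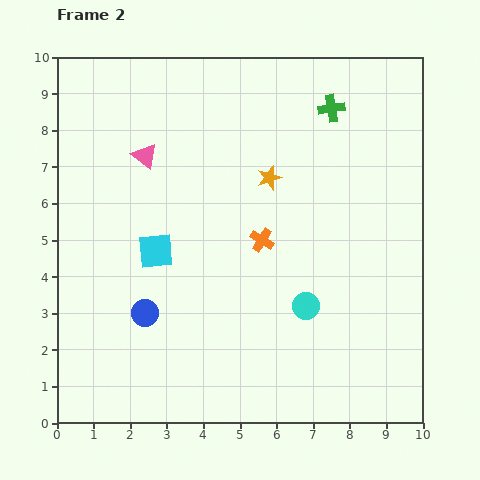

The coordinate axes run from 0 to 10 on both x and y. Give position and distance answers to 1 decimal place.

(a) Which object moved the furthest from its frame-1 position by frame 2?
the orange star

(moved 3.1; next 2.2)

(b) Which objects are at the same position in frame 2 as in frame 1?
the pink triangle, the cyan circle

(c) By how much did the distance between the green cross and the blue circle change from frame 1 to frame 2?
-1.1

Distance in frame 1: 8.7. Distance in frame 2: 7.6.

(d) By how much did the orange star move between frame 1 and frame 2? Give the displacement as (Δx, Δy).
(-2.4, 1.9)

The orange star was at (8.2, 4.8) in frame 1 and (5.8, 6.7) in frame 2.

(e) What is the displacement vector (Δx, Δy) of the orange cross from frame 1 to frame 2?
(0.6, 0.4)

The orange cross was at (5.0, 4.6) in frame 1 and (5.6, 5.0) in frame 2.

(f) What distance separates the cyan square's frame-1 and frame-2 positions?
0.9

The cyan square moved from (3.6, 4.5) to (2.7, 4.7), a distance of √(0.9² + 0.2²) ≈ 0.9.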